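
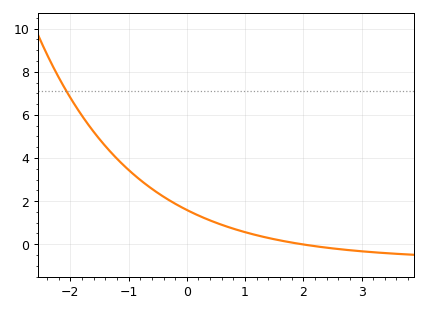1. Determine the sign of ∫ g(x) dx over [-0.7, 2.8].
positive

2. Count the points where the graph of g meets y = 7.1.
1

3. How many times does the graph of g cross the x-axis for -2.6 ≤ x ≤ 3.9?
1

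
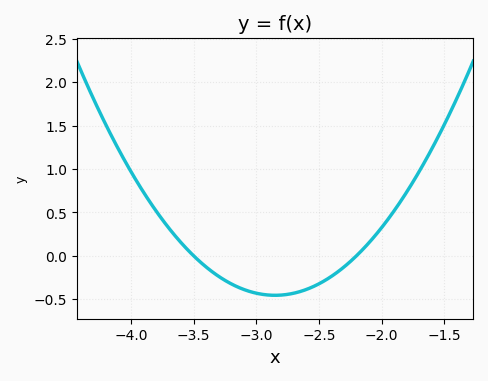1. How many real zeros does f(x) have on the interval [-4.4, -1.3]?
2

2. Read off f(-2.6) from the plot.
-0.389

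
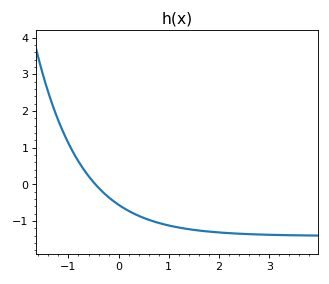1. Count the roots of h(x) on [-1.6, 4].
1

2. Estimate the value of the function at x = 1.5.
-1.24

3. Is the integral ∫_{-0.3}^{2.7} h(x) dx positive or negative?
negative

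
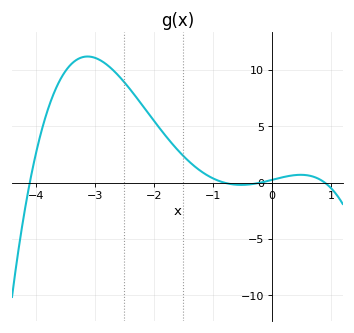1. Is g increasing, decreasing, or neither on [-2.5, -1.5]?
decreasing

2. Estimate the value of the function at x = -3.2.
11.2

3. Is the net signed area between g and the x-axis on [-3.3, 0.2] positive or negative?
positive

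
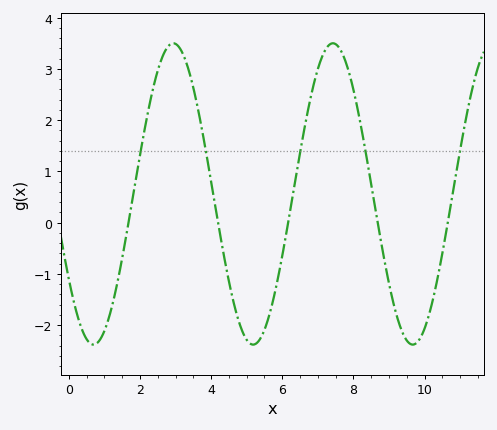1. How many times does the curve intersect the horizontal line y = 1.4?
5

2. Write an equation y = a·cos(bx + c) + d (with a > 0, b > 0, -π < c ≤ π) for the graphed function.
y = 2.94cos(1.4x + 2.17) + 0.56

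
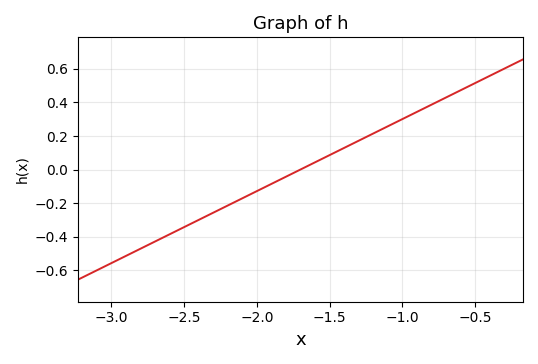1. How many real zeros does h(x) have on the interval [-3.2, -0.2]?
1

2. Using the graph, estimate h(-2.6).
-0.387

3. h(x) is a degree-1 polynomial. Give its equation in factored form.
y = 0.43(x + 1.7)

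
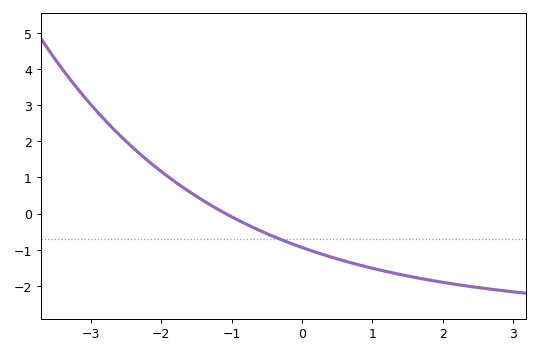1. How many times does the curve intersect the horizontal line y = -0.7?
1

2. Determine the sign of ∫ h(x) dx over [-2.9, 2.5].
negative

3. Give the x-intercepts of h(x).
-1.1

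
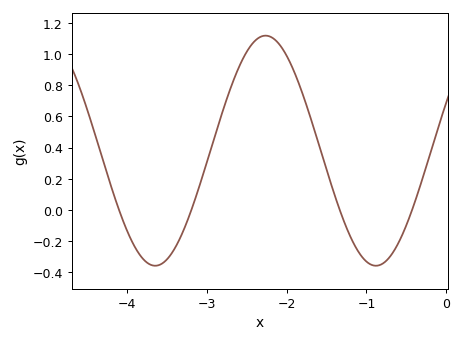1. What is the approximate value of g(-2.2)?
1.11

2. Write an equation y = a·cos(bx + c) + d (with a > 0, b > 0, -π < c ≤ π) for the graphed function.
y = 0.74cos(2.27x - 1.14) + 0.38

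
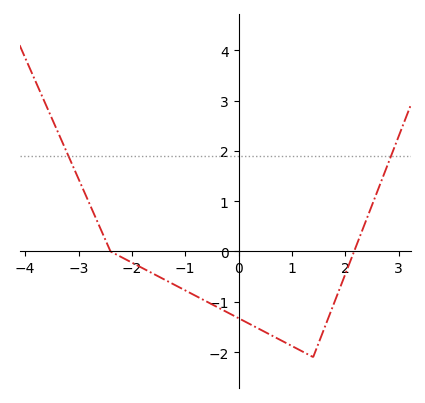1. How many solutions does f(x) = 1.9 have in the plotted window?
2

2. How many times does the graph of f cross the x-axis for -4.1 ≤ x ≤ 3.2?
2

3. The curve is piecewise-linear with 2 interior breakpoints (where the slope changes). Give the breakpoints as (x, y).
(-2.4, 0); (1.4, -2.1)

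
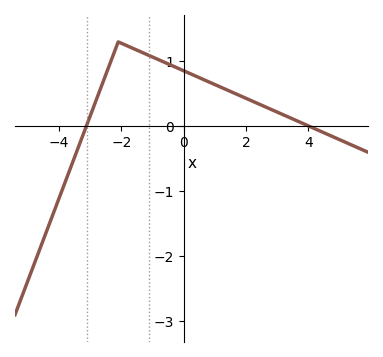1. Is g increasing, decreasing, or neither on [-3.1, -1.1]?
neither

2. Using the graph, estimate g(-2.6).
0.666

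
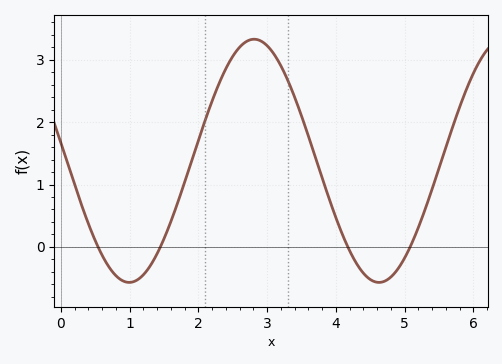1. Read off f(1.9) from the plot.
1.4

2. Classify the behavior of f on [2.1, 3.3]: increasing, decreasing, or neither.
neither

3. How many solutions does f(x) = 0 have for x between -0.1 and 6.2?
4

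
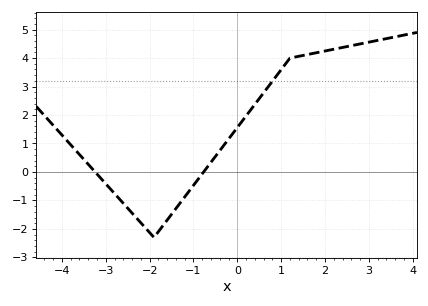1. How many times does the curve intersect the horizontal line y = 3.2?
1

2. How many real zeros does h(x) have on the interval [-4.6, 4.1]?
2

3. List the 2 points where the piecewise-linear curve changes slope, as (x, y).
(-1.9, -2.3); (1.2, 4)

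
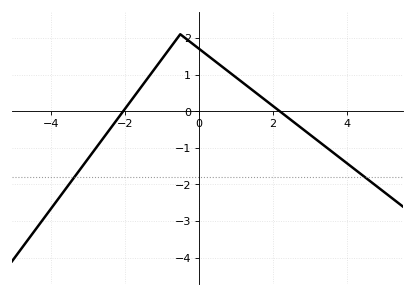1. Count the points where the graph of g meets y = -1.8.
2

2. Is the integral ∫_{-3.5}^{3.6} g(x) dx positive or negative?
positive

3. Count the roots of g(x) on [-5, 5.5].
2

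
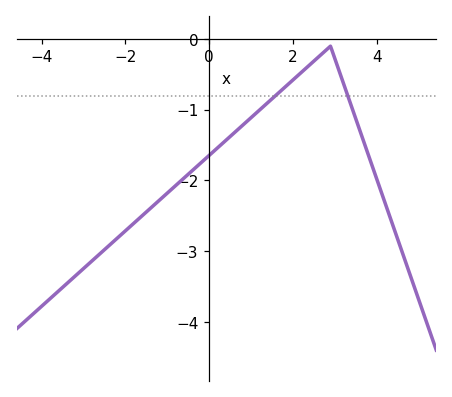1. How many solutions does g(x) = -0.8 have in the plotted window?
2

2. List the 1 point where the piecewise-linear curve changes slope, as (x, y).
(2.9, -0.1)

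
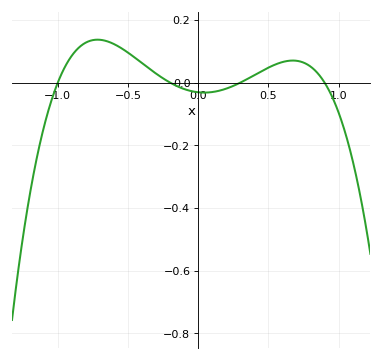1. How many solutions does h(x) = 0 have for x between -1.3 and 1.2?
4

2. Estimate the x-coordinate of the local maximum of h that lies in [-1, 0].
-0.717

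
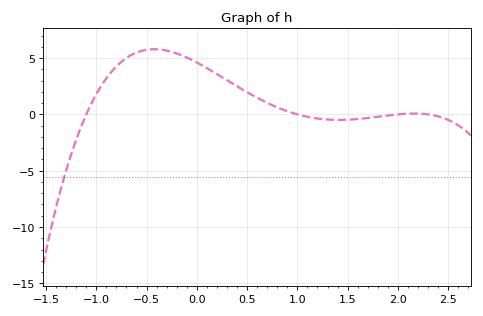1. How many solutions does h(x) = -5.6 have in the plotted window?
1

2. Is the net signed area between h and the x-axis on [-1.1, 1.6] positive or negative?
positive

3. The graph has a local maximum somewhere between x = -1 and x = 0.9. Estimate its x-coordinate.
-0.4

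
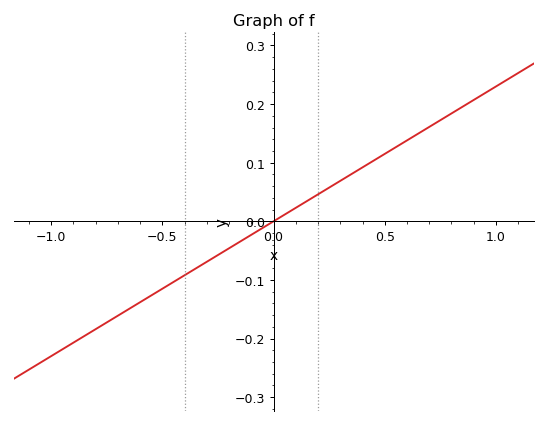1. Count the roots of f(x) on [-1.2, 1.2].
1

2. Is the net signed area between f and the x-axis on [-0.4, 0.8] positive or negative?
positive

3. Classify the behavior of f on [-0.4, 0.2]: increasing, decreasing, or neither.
increasing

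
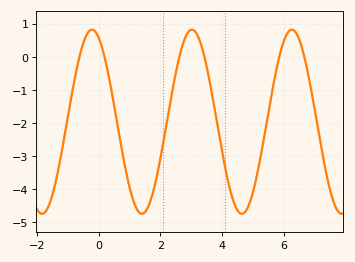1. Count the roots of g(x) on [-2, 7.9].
6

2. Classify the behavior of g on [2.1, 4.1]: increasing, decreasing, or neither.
neither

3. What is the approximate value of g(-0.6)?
0.1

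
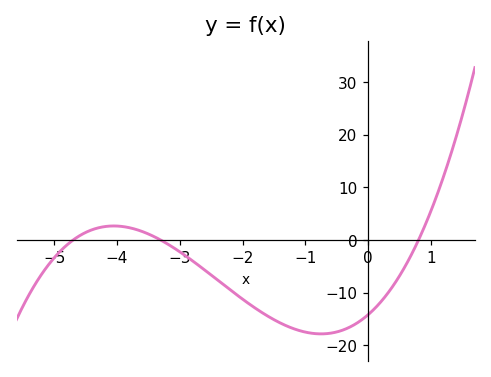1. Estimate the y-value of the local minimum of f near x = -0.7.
-18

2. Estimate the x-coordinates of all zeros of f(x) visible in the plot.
-4.7, -3.3, 0.8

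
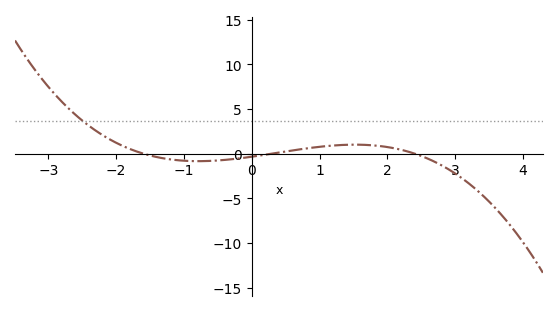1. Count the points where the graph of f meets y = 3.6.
1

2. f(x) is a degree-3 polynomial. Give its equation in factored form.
y = -0.3(x + 1.6)(x - 0.3)(x - 2.4)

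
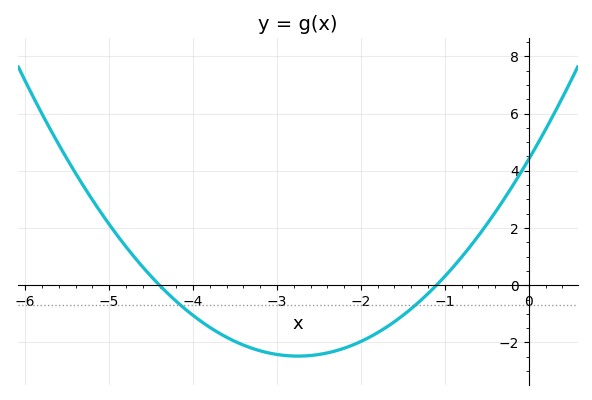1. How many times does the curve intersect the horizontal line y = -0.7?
2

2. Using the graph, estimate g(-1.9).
-1.8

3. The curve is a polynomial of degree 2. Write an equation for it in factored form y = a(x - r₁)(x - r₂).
y = 0.91(x + 4.4)(x + 1.1)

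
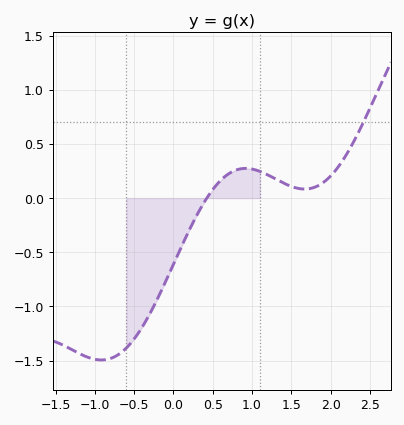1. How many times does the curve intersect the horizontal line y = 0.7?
1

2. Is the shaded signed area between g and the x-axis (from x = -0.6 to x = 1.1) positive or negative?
negative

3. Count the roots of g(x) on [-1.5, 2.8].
1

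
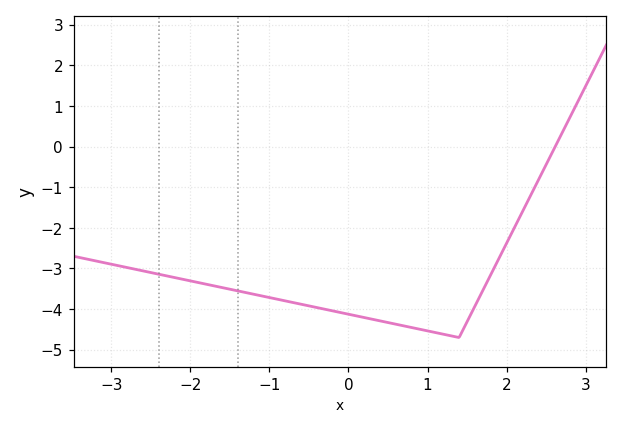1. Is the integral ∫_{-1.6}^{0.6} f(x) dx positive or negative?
negative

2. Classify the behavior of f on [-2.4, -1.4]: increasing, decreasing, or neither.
decreasing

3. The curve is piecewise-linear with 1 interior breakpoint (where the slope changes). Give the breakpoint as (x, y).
(1.4, -4.7)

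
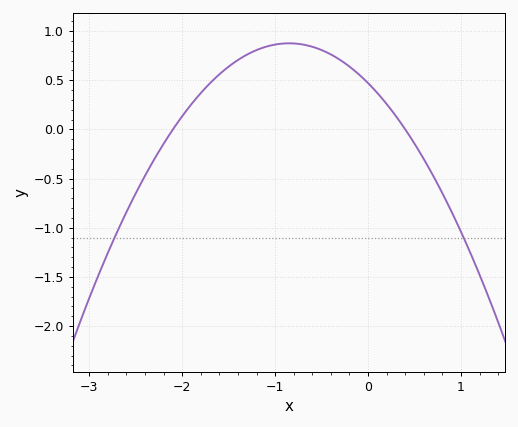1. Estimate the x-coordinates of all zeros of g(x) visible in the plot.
-2.1, 0.4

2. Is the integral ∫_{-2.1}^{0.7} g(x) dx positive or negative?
positive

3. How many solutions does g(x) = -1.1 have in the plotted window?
2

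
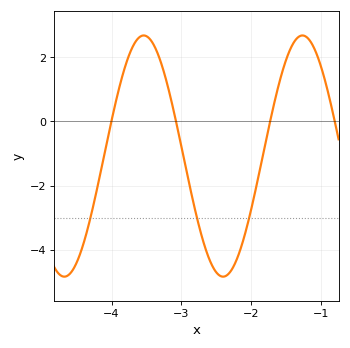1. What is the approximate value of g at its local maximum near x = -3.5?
2.6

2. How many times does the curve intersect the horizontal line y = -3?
3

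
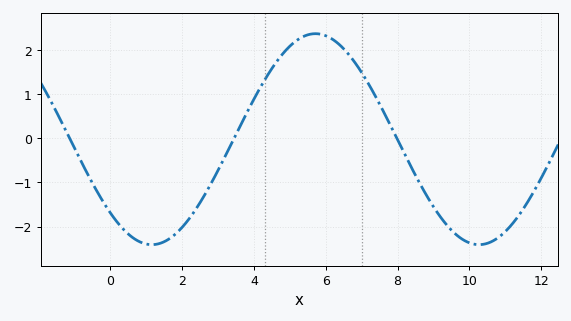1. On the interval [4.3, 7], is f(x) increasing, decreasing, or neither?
neither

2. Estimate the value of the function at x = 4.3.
1.3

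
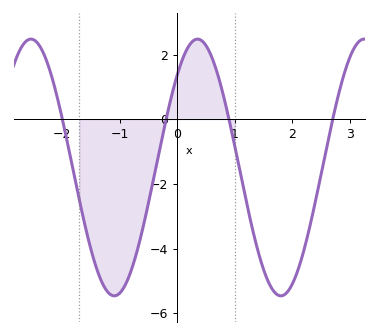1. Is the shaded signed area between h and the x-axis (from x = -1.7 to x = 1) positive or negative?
negative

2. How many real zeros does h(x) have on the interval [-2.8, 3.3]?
4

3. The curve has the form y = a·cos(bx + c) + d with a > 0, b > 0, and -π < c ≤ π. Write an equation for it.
y = 3.97cos(2.17x - 0.77) - 1.49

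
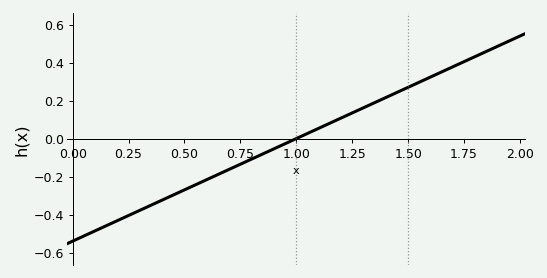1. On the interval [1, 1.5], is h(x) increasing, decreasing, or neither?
increasing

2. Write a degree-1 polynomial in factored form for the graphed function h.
y = 0.54(x - 1)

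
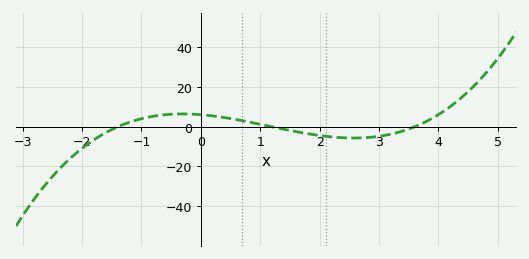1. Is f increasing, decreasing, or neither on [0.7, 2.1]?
decreasing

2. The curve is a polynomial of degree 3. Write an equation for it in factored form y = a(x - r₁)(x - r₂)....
y = 1.01(x + 1.4)(x - 1.2)(x - 3.6)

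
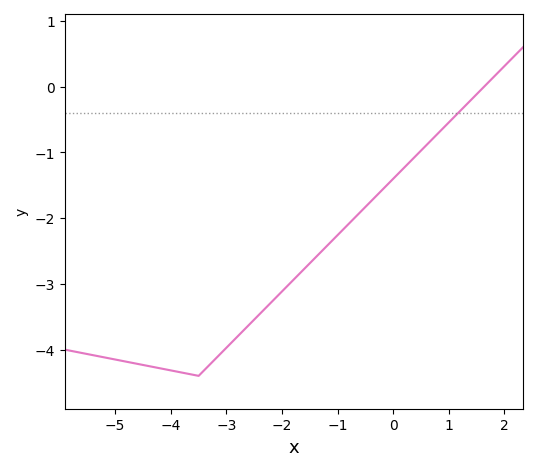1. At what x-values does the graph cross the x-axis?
1.6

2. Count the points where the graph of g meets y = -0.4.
1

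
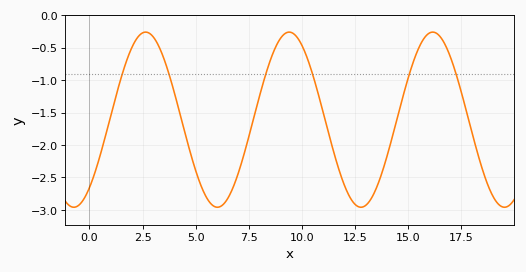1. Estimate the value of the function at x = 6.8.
-2.62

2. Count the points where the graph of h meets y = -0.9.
6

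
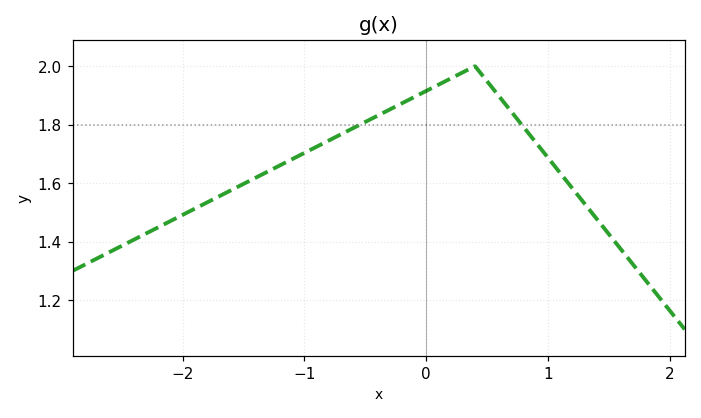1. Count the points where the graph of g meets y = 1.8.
2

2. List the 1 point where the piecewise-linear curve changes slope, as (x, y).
(0.4, 2)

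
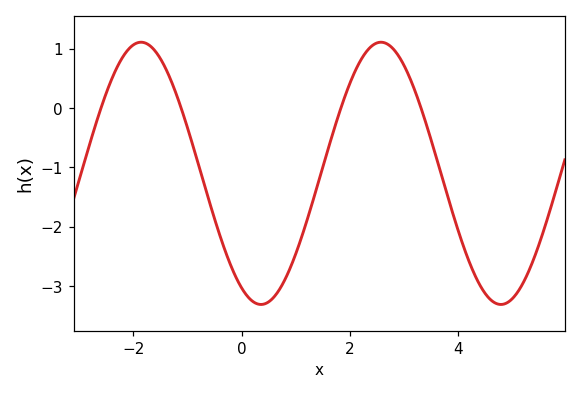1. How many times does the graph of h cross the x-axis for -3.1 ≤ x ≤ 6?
4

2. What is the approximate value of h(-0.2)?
-2.6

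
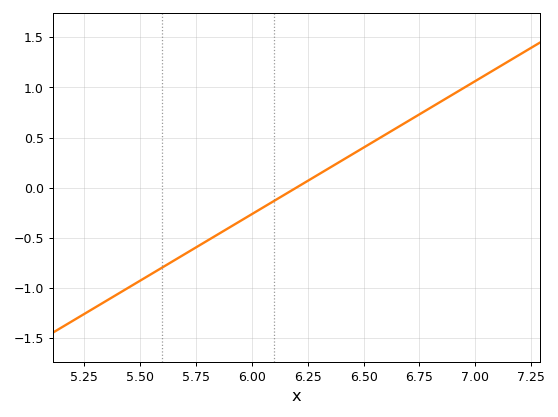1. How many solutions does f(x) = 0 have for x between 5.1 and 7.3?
1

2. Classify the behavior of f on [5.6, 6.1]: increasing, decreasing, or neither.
increasing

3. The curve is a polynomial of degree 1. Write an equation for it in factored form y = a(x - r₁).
y = 1.33(x - 6.2)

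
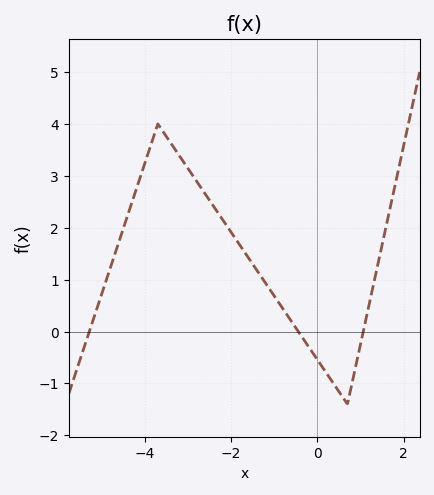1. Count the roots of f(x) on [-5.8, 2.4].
3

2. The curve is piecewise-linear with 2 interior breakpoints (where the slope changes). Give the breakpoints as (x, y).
(-3.7, 4); (0.7, -1.4)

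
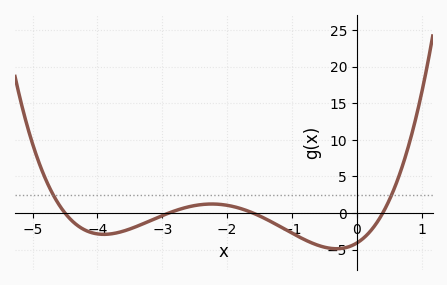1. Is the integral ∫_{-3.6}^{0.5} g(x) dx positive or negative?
negative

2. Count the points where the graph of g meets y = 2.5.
2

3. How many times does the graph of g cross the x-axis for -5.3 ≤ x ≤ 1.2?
4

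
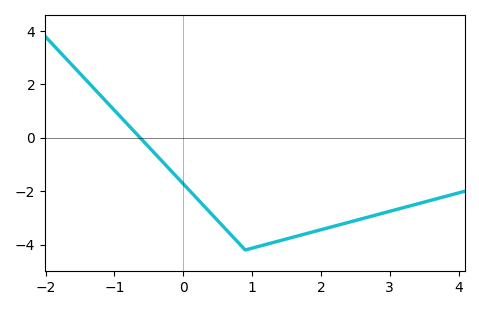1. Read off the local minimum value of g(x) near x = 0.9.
-4.2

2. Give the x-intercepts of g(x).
-0.626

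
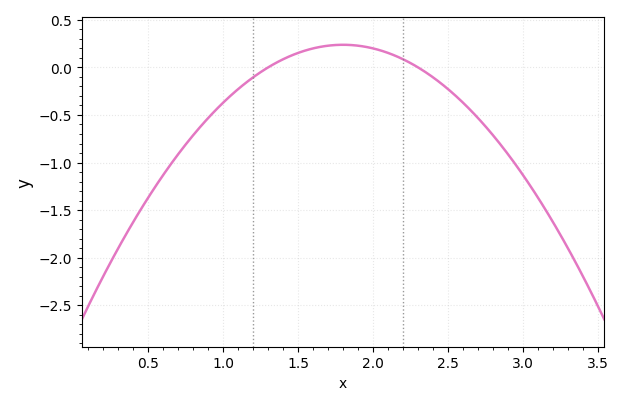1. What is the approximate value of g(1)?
-0.35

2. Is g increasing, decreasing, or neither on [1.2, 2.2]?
neither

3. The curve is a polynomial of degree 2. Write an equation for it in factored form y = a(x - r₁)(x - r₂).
y = -0.95(x - 1.3)(x - 2.3)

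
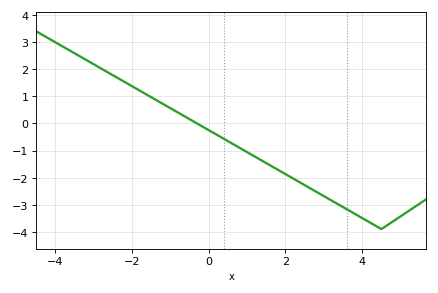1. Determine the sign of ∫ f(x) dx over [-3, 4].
negative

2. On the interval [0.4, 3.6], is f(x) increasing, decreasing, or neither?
decreasing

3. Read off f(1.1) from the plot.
-1.1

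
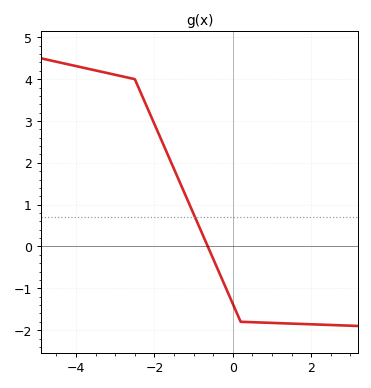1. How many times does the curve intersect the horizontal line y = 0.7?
1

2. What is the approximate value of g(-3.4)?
4.2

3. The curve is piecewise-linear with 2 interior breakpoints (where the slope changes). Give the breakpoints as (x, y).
(-2.5, 4); (0.2, -1.8)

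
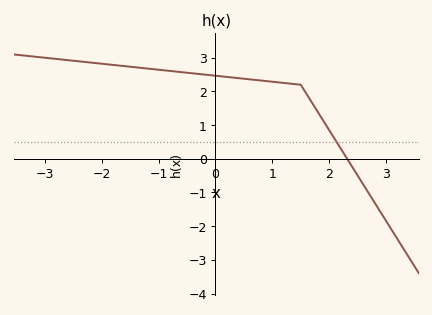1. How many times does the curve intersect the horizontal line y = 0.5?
1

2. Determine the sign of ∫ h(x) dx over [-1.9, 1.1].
positive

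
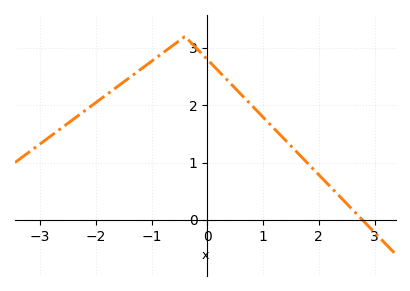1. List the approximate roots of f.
2.78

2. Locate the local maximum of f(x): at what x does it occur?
-0.402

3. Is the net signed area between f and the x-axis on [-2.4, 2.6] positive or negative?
positive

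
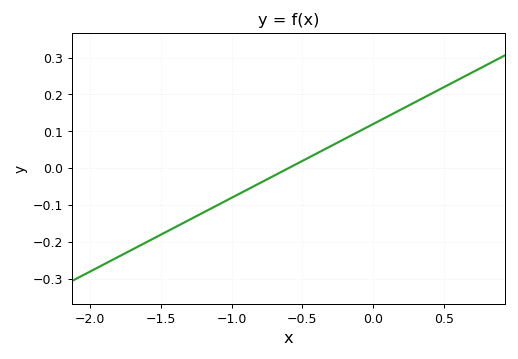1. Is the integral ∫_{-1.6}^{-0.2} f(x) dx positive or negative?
negative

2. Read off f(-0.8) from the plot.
-0.04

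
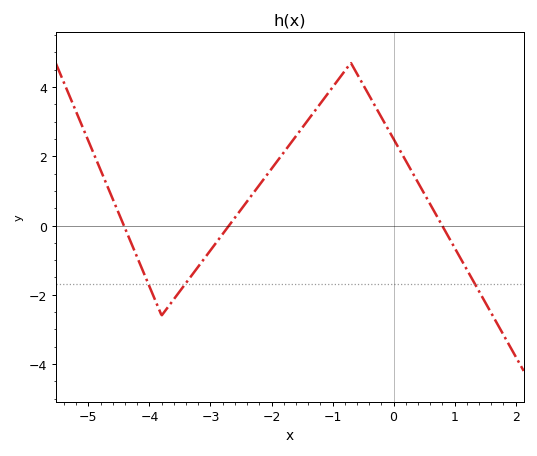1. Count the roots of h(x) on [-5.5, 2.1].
3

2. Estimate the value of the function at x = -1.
4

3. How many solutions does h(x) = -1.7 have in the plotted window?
3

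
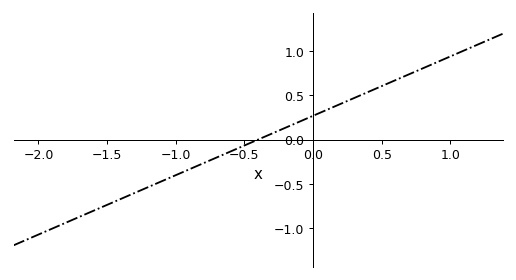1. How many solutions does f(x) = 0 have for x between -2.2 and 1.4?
1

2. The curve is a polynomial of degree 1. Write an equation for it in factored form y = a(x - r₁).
y = 0.67(x + 0.4)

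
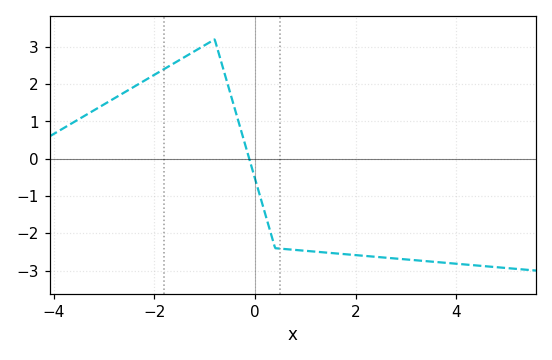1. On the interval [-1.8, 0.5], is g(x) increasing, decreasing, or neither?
neither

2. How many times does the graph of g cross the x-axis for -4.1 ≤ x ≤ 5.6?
1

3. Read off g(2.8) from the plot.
-2.7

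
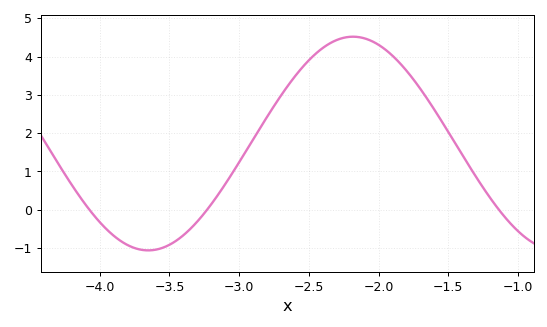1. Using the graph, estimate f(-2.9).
1.84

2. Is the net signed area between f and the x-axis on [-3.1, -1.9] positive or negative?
positive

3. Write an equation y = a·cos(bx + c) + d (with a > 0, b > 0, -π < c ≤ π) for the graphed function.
y = 2.79cos(2.14x - 1.61) + 1.73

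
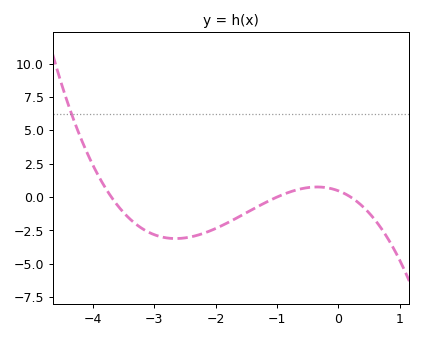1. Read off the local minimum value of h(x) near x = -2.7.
-3.11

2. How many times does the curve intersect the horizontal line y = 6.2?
1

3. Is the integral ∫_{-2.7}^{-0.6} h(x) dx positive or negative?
negative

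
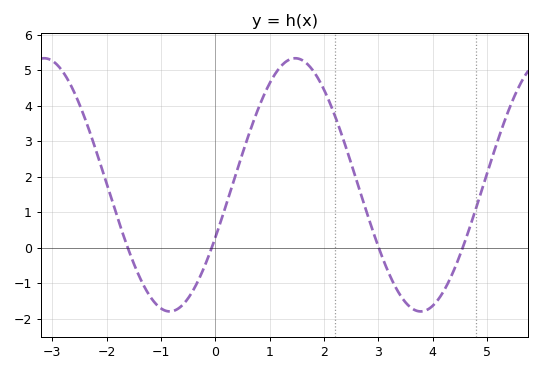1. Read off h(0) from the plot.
0.279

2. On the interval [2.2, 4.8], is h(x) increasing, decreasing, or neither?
neither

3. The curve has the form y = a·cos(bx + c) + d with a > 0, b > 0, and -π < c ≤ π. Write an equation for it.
y = 3.57cos(1.36x - 2) + 1.77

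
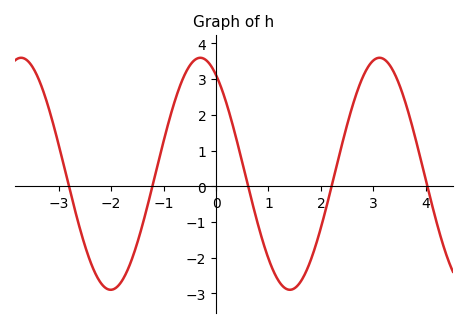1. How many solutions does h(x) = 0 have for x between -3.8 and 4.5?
5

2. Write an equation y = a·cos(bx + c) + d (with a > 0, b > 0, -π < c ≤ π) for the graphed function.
y = 3.25cos(1.84x + 0.552) + 0.35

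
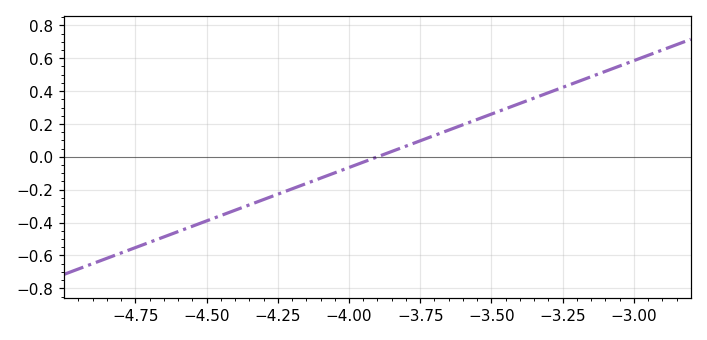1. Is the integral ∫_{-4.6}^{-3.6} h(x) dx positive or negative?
negative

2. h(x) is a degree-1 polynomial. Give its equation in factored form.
y = 0.65(x + 3.9)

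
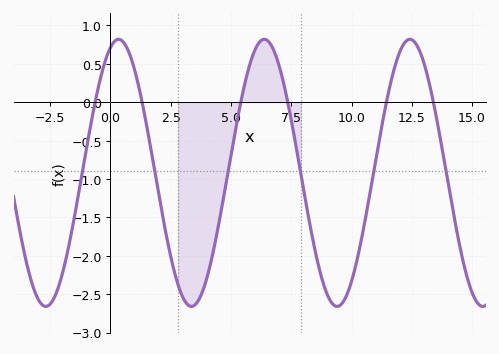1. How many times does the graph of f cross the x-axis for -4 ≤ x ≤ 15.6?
6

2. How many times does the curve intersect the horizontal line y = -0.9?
6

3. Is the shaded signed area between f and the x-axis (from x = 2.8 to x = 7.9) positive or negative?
negative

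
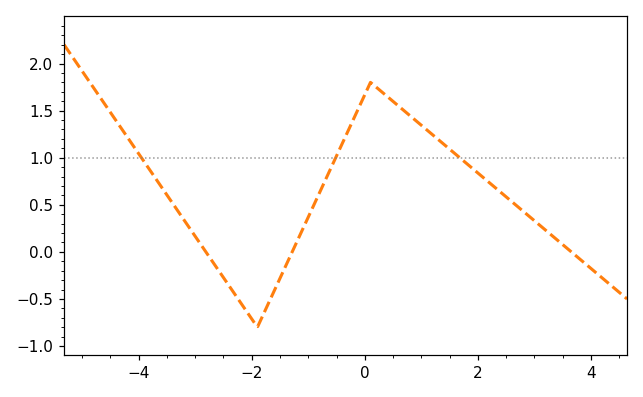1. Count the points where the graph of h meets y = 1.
3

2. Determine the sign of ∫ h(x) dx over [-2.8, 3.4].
positive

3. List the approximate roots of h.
-2.81, -1.28, 3.65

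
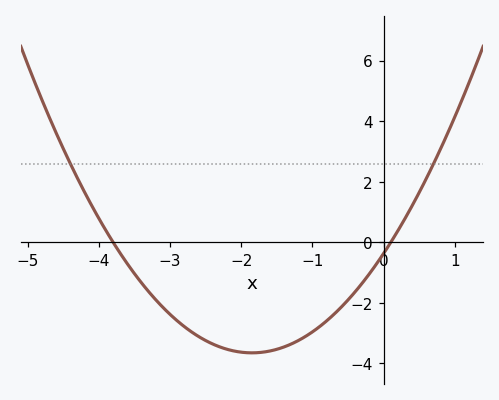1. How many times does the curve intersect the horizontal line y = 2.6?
2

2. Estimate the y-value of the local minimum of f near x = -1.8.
-3.65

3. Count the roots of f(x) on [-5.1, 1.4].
2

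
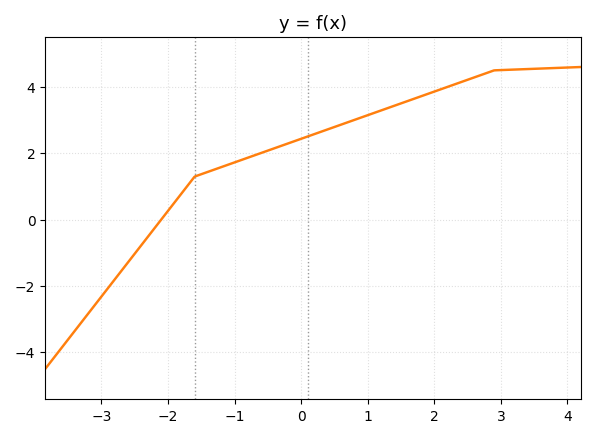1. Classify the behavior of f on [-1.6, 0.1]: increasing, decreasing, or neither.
increasing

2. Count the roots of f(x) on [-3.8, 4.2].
1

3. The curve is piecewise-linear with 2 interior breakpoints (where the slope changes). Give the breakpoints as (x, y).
(-1.6, 1.3); (2.9, 4.5)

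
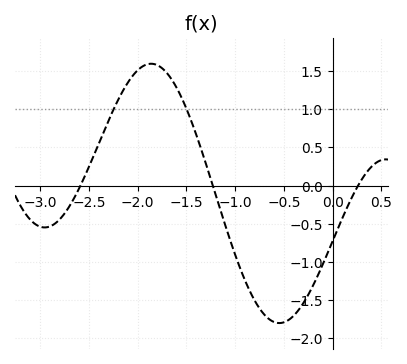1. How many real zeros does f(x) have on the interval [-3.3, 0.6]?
3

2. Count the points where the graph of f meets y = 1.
2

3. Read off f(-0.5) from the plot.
-1.79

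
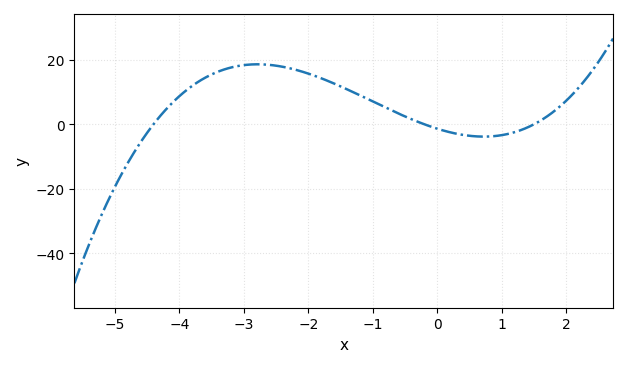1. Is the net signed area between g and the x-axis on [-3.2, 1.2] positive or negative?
positive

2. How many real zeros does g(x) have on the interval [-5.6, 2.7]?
3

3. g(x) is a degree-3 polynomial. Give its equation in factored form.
y = 1.04(x + 4.4)(x + 0.2)(x - 1.5)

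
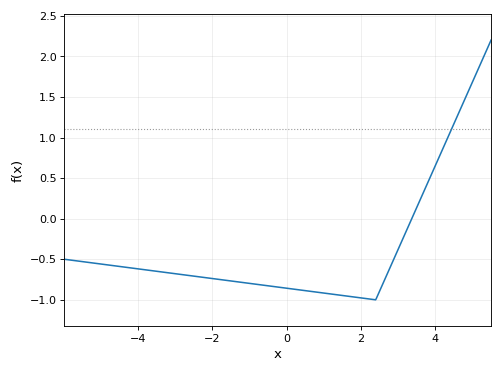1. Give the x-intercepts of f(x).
3.37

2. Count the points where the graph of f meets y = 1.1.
1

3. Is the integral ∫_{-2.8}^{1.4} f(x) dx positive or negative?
negative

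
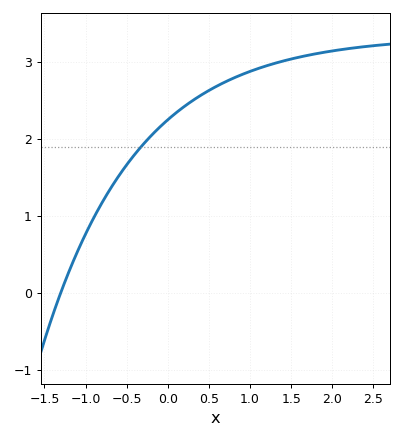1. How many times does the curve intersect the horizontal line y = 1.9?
1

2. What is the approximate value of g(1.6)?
3.1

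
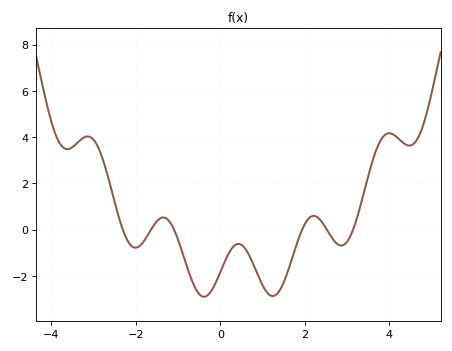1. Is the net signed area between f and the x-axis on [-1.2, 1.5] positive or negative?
negative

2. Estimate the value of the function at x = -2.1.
-0.8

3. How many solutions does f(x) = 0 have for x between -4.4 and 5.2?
6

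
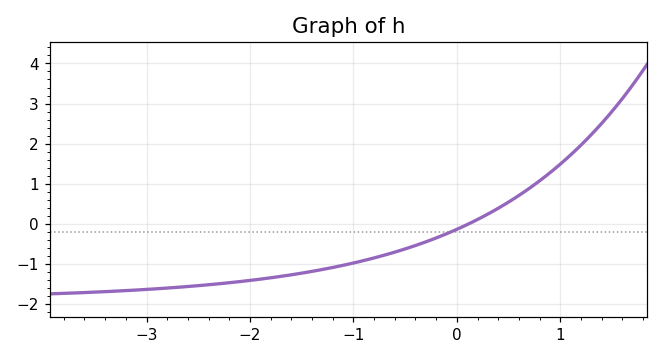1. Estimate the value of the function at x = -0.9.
-0.919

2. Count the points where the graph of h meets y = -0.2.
1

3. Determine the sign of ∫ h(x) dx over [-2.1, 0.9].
negative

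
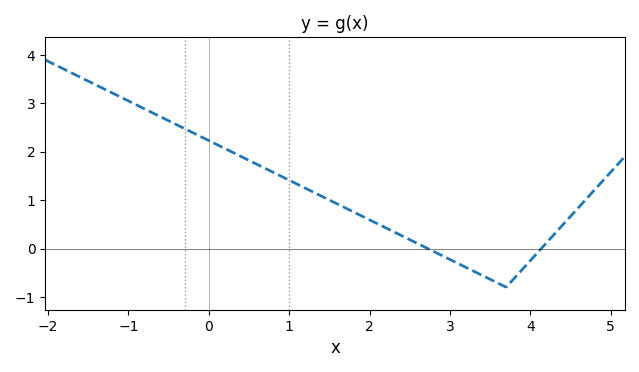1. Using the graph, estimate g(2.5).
0.2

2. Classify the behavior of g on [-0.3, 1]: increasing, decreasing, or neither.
decreasing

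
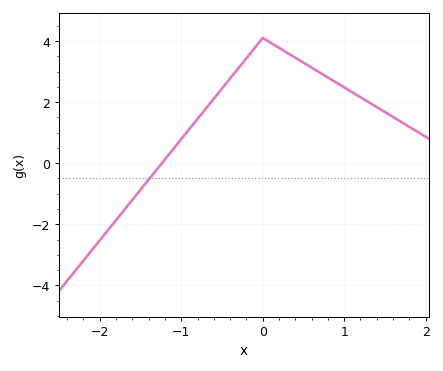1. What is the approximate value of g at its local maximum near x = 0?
4.1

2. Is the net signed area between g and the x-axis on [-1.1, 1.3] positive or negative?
positive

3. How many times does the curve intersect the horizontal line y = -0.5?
1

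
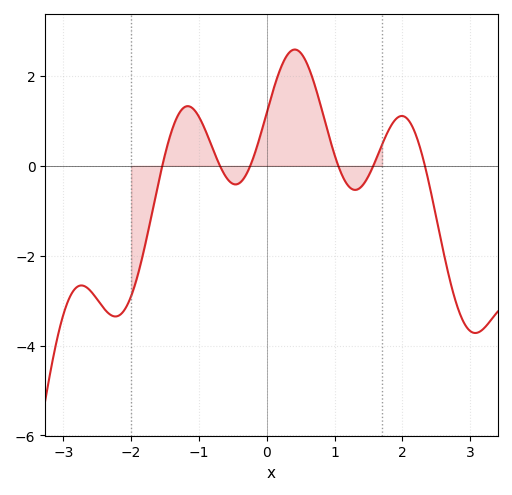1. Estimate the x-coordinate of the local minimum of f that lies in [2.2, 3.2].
3.1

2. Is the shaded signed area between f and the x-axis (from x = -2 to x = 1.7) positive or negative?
positive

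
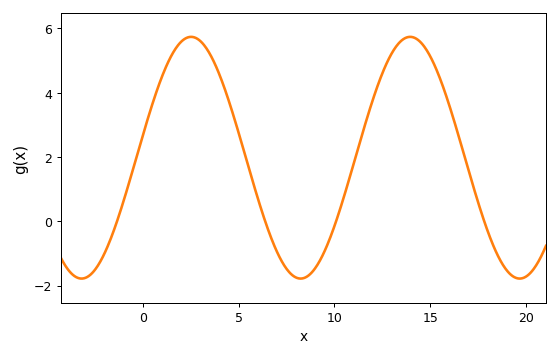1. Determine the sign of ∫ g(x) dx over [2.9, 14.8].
positive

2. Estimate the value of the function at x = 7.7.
-1.62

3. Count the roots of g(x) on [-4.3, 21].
4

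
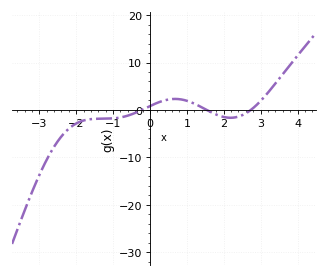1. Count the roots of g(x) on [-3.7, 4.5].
3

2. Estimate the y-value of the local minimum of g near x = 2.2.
-1.66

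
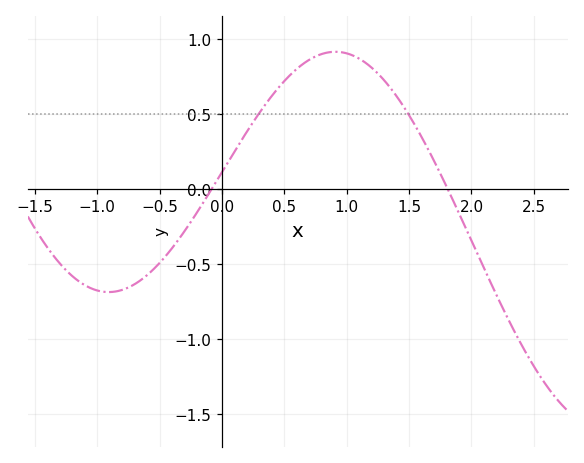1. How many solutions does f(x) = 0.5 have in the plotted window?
2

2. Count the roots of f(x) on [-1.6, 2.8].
2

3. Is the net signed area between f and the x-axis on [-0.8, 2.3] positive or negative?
positive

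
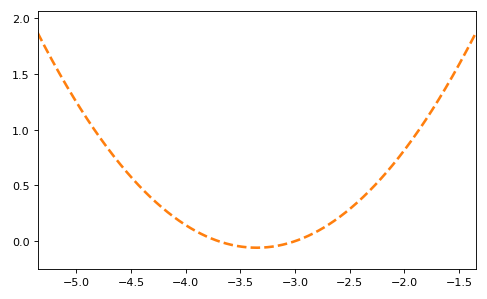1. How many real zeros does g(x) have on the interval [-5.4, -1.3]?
2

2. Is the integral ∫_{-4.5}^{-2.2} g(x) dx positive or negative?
positive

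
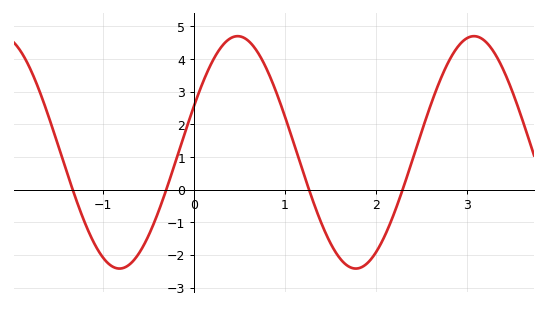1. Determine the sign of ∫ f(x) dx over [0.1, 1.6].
positive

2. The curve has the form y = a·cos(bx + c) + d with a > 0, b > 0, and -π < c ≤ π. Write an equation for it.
y = 3.56cos(2.42x - 1.16) + 1.14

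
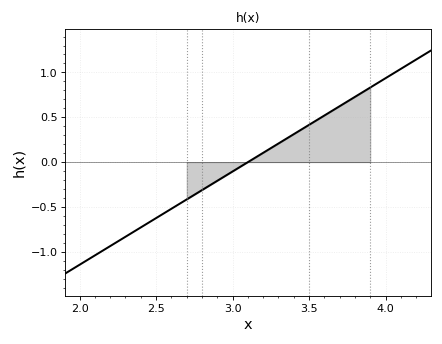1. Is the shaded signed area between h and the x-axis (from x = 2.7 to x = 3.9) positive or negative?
positive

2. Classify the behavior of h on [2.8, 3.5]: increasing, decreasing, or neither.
increasing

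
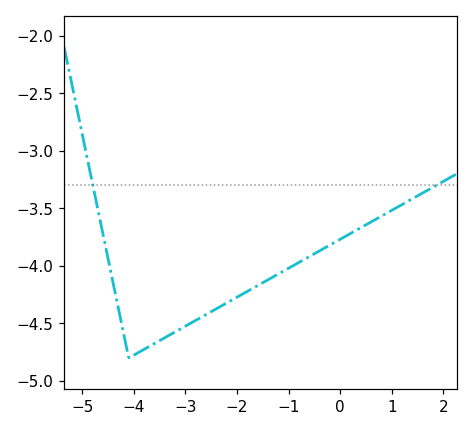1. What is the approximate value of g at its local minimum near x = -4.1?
-4.8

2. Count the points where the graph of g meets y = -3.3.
2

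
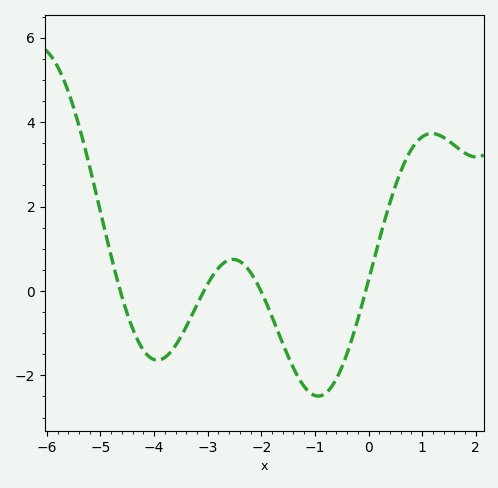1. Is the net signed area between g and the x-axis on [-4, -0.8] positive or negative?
negative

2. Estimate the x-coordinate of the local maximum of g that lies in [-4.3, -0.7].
-2.6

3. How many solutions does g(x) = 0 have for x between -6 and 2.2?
4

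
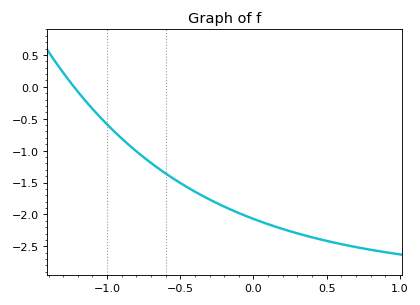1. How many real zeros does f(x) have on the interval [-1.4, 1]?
1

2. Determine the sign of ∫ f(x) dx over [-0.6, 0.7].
negative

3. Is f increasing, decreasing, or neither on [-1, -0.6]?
decreasing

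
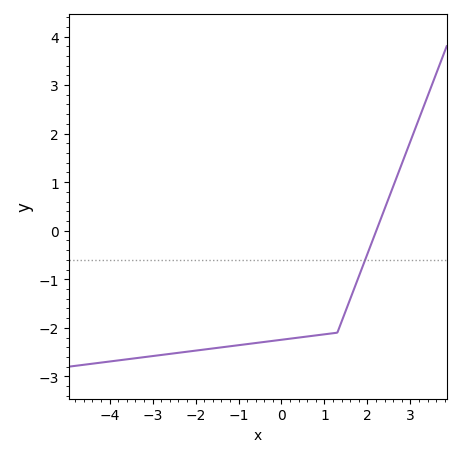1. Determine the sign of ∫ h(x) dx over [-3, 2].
negative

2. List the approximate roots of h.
2.21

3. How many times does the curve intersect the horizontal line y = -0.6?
1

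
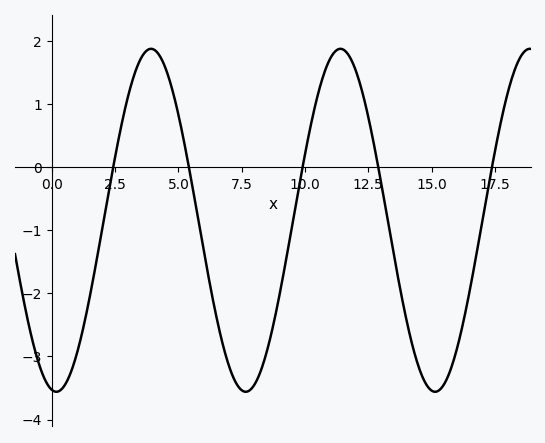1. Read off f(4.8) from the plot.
1.17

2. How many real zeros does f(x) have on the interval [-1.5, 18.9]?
5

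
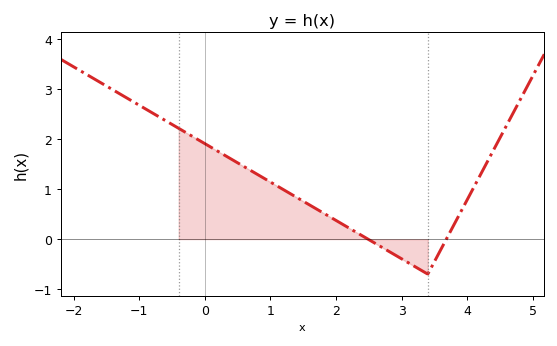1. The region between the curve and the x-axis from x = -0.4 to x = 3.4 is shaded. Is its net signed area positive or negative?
positive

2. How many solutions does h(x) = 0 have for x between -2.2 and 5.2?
2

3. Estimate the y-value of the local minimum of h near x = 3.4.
-0.699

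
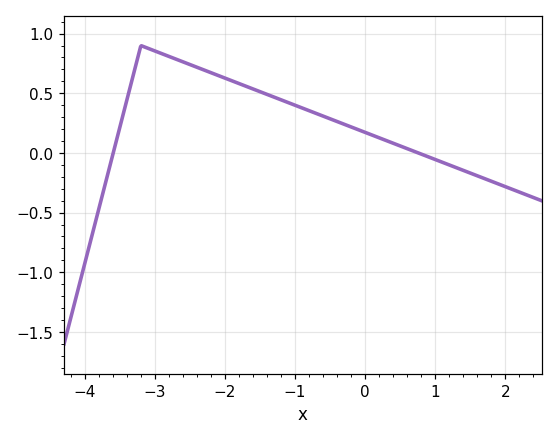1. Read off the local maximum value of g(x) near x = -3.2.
0.9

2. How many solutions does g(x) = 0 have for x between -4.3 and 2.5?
2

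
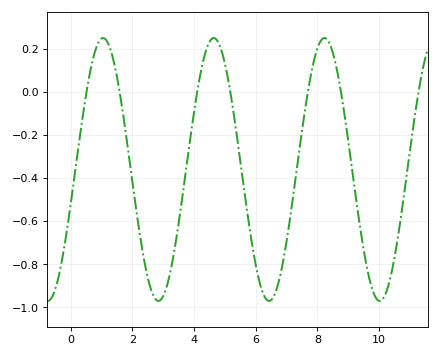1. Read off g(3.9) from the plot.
-0.2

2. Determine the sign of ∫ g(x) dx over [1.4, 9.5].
negative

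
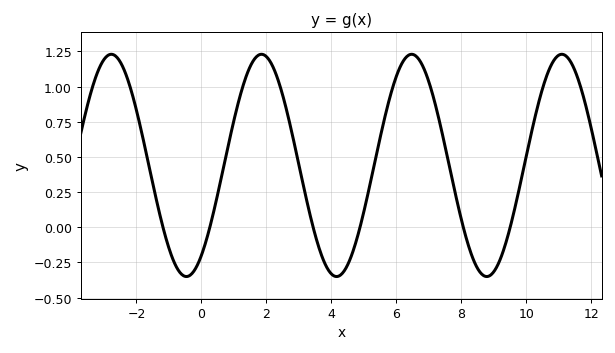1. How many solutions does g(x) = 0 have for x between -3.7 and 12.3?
6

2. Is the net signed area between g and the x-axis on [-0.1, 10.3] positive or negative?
positive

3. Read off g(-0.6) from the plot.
-0.34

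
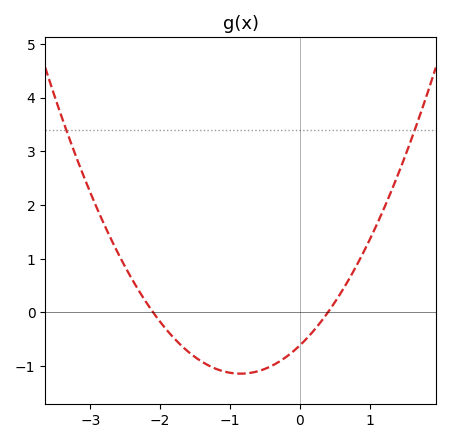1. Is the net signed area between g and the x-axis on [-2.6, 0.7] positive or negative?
negative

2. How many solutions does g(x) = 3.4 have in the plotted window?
2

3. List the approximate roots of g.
-2.1, 0.4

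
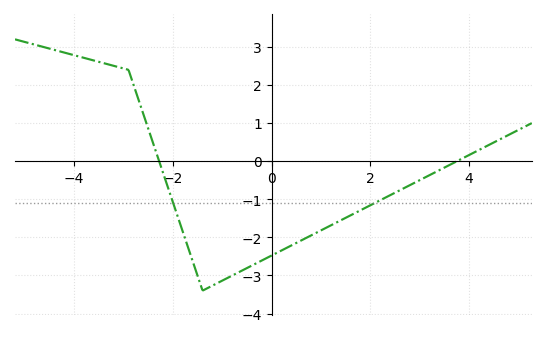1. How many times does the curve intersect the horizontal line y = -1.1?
2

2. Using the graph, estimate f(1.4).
-1.6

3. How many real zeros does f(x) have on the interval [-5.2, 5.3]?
2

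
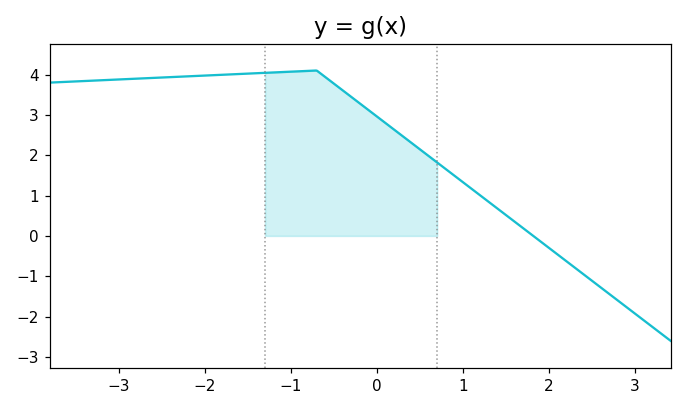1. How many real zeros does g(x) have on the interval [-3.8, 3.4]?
1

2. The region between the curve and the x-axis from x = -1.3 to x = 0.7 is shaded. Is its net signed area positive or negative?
positive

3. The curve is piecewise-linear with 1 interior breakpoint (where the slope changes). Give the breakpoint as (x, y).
(-0.7, 4.1)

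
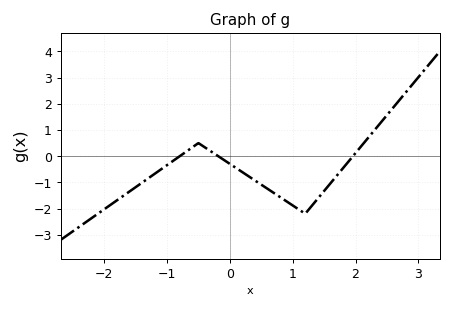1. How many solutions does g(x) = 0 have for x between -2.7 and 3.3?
3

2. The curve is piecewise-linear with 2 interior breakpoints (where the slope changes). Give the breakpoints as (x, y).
(-0.5, 0.5); (1.2, -2.2)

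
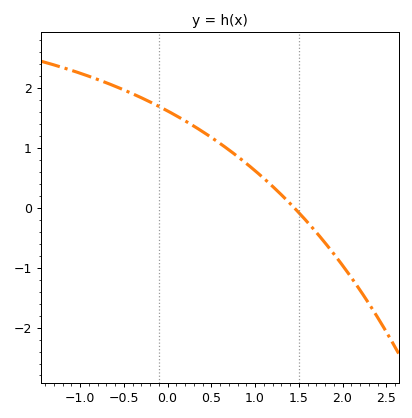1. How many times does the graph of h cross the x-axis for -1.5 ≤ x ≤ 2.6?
1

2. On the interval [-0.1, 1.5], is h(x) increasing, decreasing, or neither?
decreasing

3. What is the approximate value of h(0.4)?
1.3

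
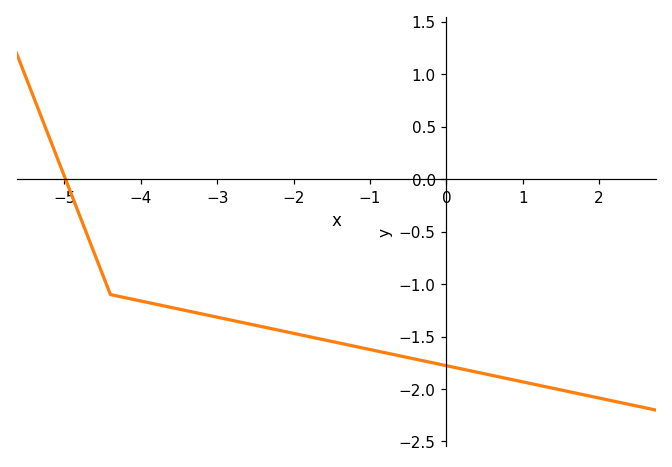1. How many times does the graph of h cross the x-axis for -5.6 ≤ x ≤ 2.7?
1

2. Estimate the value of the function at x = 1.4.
-1.99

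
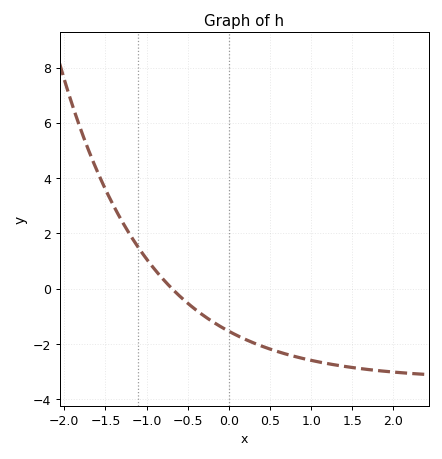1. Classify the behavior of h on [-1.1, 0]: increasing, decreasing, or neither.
decreasing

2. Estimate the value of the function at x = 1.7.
-2.93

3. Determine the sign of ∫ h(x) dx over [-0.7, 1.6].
negative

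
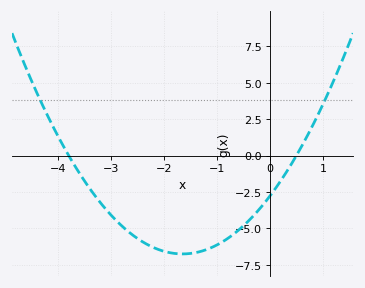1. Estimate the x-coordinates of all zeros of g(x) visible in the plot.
-3.8, 0.5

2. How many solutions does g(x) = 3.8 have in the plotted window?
2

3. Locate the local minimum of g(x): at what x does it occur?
-1.65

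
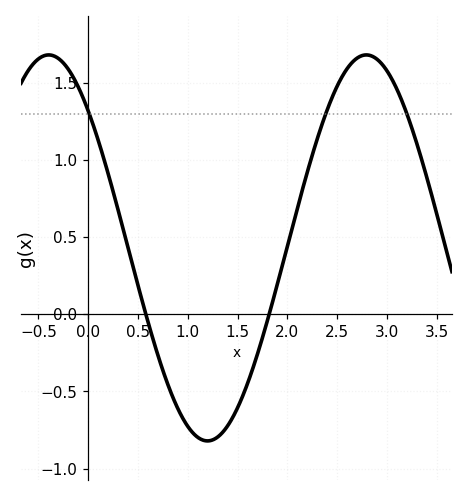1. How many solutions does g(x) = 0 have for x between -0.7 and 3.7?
2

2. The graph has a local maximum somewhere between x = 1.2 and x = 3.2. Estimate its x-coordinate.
2.79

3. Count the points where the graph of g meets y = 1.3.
3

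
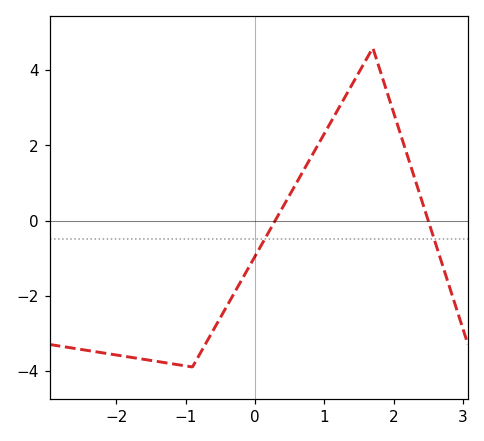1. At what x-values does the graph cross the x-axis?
0.3, 2.5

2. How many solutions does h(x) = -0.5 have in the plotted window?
2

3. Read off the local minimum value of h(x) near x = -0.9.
-3.8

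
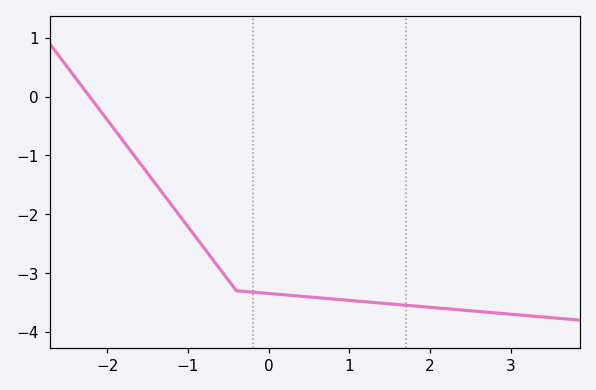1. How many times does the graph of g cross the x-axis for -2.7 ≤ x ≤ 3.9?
1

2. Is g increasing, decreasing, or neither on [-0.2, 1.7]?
decreasing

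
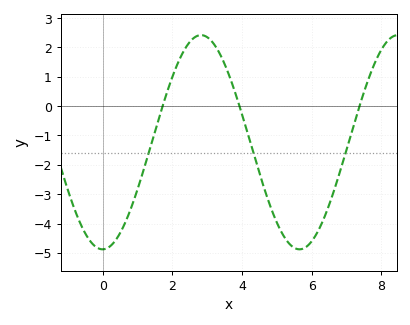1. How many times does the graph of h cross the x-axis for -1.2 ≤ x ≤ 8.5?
3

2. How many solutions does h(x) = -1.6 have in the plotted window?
3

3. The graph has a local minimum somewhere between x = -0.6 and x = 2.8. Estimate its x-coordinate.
0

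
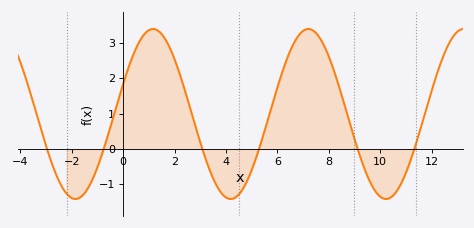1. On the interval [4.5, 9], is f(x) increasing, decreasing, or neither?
neither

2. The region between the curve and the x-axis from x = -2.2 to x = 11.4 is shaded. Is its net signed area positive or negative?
positive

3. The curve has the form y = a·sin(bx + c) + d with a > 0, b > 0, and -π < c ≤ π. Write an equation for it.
y = 2.4sin(1.04x + 0.36) + 0.99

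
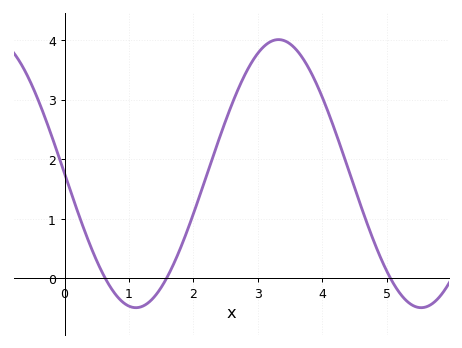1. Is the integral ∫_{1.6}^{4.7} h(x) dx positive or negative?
positive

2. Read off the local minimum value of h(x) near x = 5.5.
-0.49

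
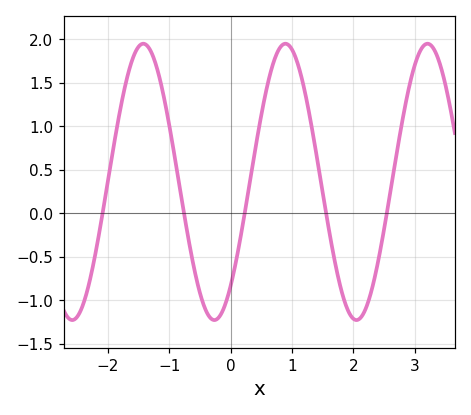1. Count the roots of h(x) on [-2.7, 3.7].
5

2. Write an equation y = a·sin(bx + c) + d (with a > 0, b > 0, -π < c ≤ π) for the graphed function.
y = 1.59sin(2.7x - 0.85) + 0.36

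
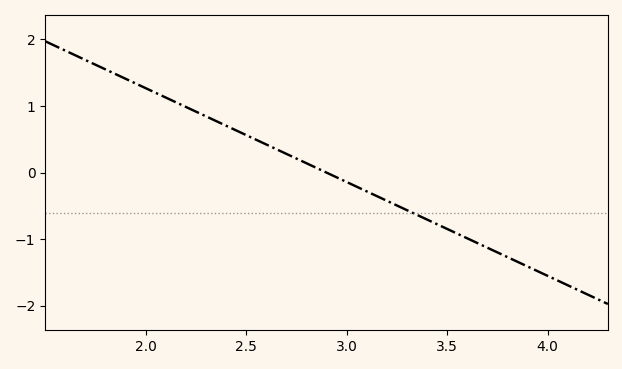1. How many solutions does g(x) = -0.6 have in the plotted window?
1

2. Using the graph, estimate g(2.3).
0.8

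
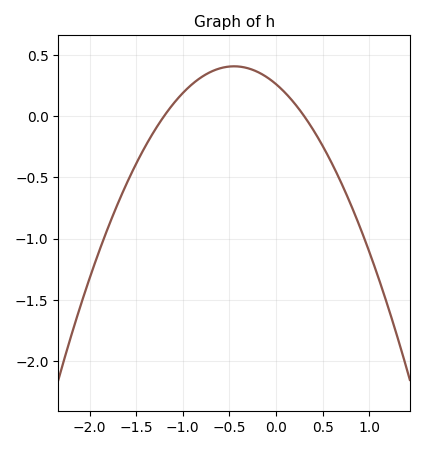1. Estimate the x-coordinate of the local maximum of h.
-0.45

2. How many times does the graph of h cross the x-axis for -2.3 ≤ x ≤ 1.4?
2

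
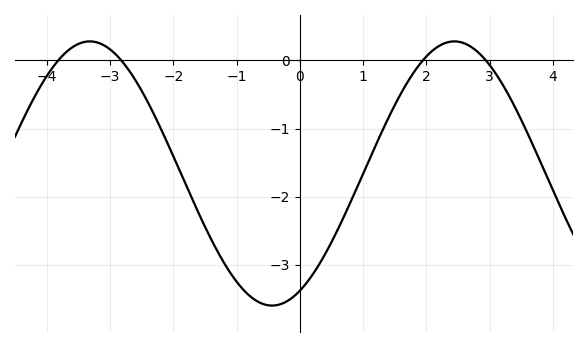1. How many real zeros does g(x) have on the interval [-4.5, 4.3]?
4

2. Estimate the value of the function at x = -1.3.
-2.81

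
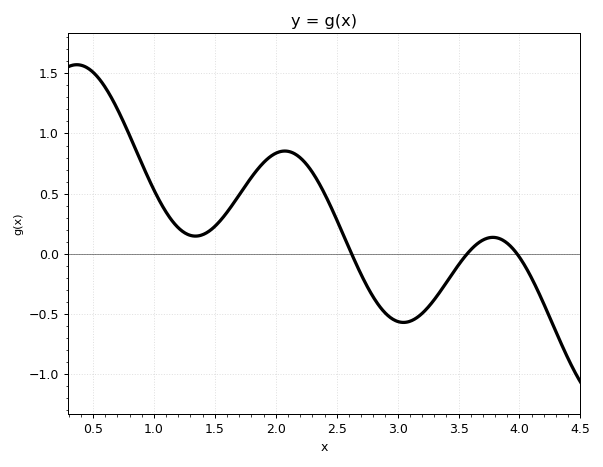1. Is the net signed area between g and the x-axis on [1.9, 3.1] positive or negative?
positive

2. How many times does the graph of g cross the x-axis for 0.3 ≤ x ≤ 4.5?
3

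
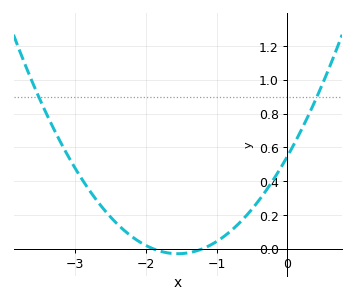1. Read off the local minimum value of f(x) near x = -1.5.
-0.029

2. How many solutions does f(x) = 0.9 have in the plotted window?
2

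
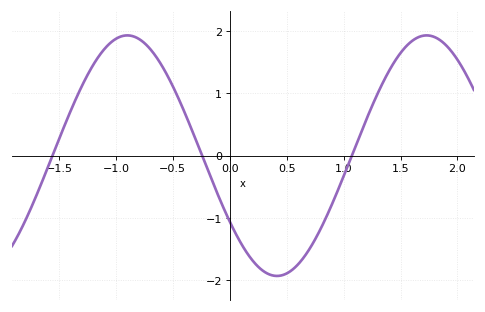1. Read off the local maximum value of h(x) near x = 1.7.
1.93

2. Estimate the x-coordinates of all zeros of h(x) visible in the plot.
-1.56, -0.243, 1.07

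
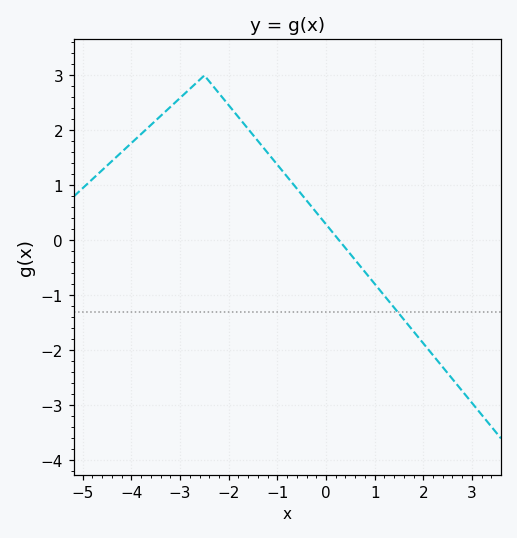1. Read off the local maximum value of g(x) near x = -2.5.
3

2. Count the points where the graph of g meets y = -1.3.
1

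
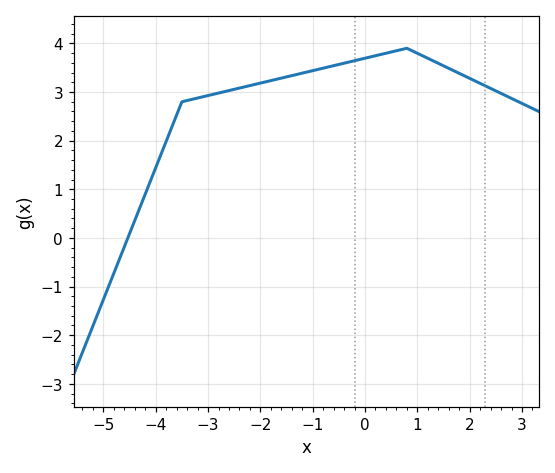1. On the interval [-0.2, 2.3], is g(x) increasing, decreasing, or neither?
neither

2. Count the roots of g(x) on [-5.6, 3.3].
1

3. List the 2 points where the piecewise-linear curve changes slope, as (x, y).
(-3.5, 2.8); (0.8, 3.9)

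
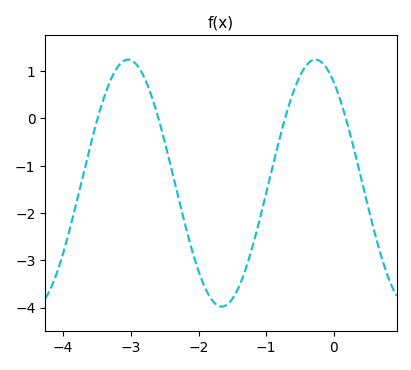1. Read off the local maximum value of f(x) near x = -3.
1.2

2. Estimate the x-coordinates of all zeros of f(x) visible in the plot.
-3.5, -2.6, -0.7, 0.2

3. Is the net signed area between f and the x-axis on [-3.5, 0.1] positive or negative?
negative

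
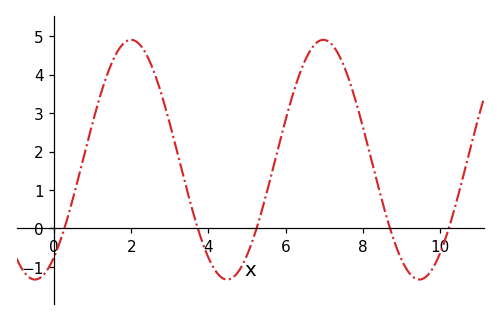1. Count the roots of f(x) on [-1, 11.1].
5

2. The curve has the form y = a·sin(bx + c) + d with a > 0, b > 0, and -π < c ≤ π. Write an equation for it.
y = 3.12sin(1.3x - 0.94) + 1.79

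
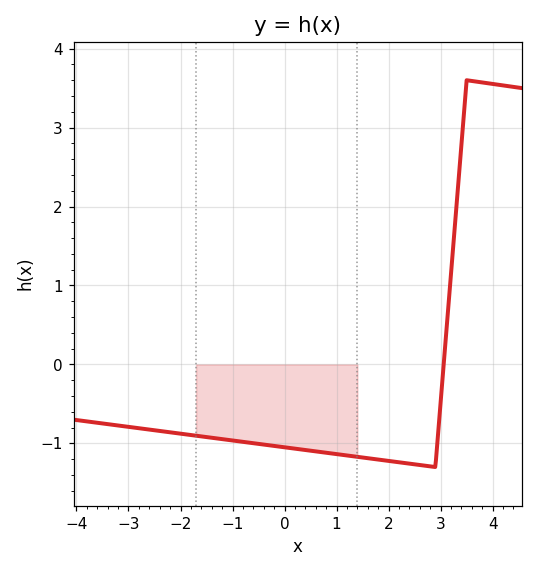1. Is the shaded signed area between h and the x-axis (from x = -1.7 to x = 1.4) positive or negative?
negative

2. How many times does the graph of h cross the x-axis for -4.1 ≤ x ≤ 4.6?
1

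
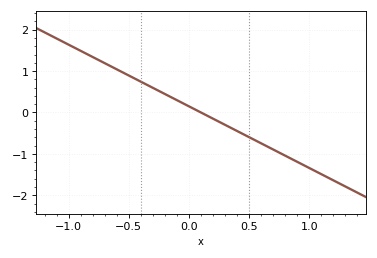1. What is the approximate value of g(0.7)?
-0.9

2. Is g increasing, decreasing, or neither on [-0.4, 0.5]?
decreasing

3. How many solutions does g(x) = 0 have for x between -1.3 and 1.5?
1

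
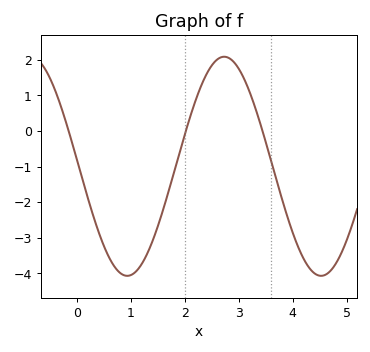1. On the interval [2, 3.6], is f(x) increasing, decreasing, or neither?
neither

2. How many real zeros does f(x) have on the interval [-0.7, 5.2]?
3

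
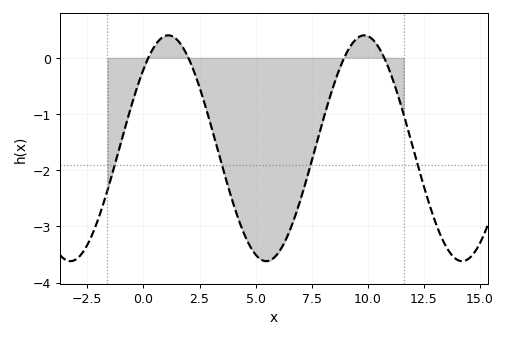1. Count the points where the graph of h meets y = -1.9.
4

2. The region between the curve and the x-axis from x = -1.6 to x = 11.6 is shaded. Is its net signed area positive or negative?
negative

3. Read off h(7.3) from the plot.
-2.12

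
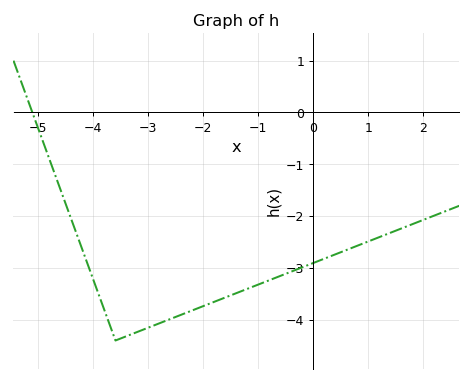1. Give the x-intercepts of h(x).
-5.11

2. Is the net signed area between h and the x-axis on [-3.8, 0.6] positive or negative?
negative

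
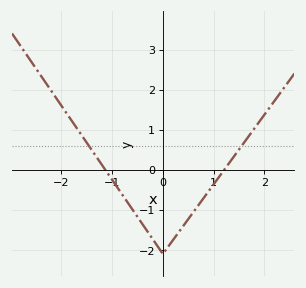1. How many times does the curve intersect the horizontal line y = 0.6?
2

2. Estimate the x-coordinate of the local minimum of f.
0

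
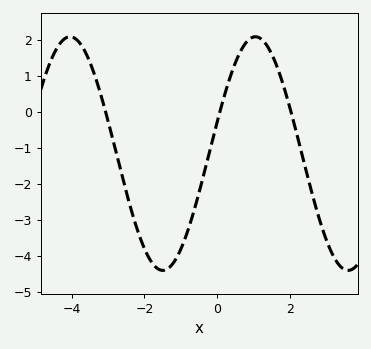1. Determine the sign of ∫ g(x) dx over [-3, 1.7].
negative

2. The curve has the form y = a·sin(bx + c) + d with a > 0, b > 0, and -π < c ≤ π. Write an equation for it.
y = 3.25sin(1.23x + 0.27) - 1.16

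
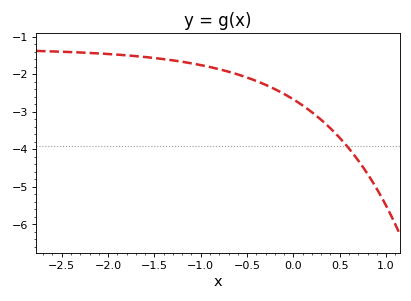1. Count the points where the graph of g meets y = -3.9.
1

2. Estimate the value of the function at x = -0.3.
-2.28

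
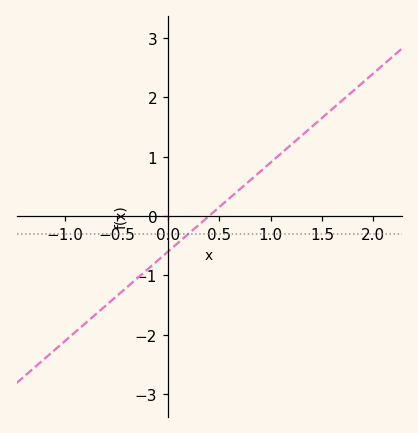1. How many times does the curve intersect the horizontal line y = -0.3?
1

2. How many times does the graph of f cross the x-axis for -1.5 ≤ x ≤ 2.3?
1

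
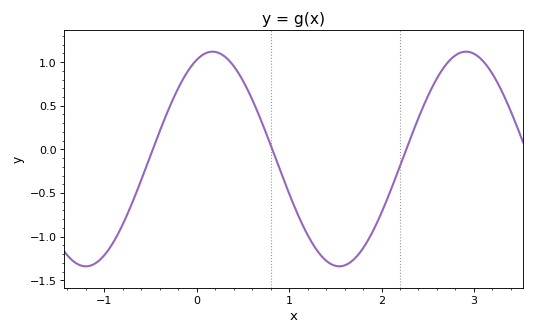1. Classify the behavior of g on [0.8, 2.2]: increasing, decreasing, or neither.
neither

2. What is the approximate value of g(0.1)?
1.1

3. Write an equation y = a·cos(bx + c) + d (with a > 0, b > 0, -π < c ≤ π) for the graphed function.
y = 1.23cos(2.29x - 0.392) - 0.11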